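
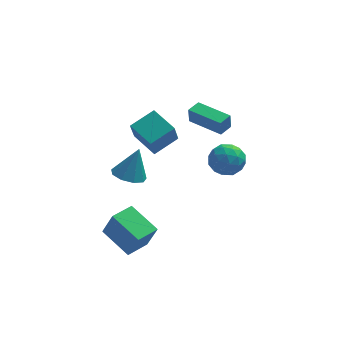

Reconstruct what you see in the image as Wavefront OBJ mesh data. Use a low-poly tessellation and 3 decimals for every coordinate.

v -3.947 -2.178 -3.675
v -3.425 -2.552 -2.144
v -3.007 -1.185 -3.753
v -2.484 -1.559 -2.222
v -2.676 -3.441 -4.418
v -2.153 -3.815 -2.887
v -1.735 -2.448 -4.496
v -1.213 -2.822 -2.965
v -1.331 0.024 0.492
v -1.525 -0.618 1.8
v -2.333 1.231 0.936
v -2.527 0.589 2.244
v -0.133 0.811 1.056
v -0.327 0.169 2.364
v -1.135 2.018 1.5
v -1.329 1.376 2.808
v -2.645 0.981 -1.938
v -1.743 1.01 -2.234
v -2.095 1.399 -0.222
v -2.014 1.598 -2.29
v -2.581 1.897 -2.182
v -3.177 1.768 -1.959
v -3.525 1.27 -1.727
v -3.461 0.638 -1.593
v -3.015 0.166 -1.621
v -2.396 0.075 -1.797
v -1.894 0.409 -2.039
v 1.798 3.893 -2.278
v 2.661 4.504 -2.456
v 2.299 2.816 -3.544
v 3.162 3.427 -3.722
v 3.085 2.86 -2.816
v 2.776 3.525 -2.033
v 2.184 3.795 -3.967
v 1.875 4.46 -3.184
v 2.9 4.444 -3.5
v 3.457 3.865 -2.789
v 1.503 3.455 -3.211
v 2.06 2.876 -2.5
v 2.186 4.292 -2.256
v 2.774 3.028 -3.744
v 2.729 2.694 -3.211
v 3.236 3.053 -3.316
v 2.253 3.717 -2.007
v 2.76 4.076 -2.112
v 3.009 3.11 -2.323
v 2.2 3.244 -3.888
v 2.707 3.603 -3.993
v 1.724 4.267 -2.684
v 2.231 4.626 -2.789
v 1.951 4.21 -3.677
v 2.834 4.616 -2.974
v 3.128 3.984 -3.718
v 2.553 4.2 -3.862
v 2.372 4.591 -3.402
v 3.161 4.276 -2.556
v 3.455 3.644 -3.3
v 3.409 3.31 -2.767
v 3.228 3.701 -2.307
v 3.301 4.241 -3.17
v 1.505 3.676 -2.7
v 1.799 3.044 -3.444
v 1.732 3.619 -3.693
v 1.551 4.01 -3.233
v 1.832 3.336 -2.282
v 2.126 2.704 -3.026
v 2.588 2.729 -2.598
v 2.407 3.12 -2.138
v 1.659 3.079 -2.83
v 2.059 1.846 0.514
v 2.01 1.748 1.458
v 0.477 3.149 0.567
v 0.428 3.051 1.511
v 2.592 2.489 0.609
v 2.543 2.391 1.553
v 1.01 3.792 0.662
v 0.961 3.694 1.606
f 2 4 1
f 5 2 1
f 1 4 3
f 3 5 1
f 2 8 4
f 6 2 5
f 6 8 2
f 4 8 3
f 7 5 3
f 3 8 7
f 7 6 5
f 8 6 7
f 10 12 9
f 13 10 9
f 9 12 11
f 11 13 9
f 10 16 12
f 14 10 13
f 14 16 10
f 12 16 11
f 15 13 11
f 11 16 15
f 15 14 13
f 16 14 15
f 18 17 20
f 18 20 19
f 20 17 21
f 20 21 19
f 21 17 22
f 21 22 19
f 22 17 23
f 22 23 19
f 23 17 24
f 23 24 19
f 24 17 25
f 24 25 19
f 25 17 26
f 25 26 19
f 26 17 27
f 26 27 19
f 27 17 18
f 27 18 19
f 28 65 44
f 65 39 68
f 44 68 33
f 65 68 44
f 28 44 40
f 44 33 45
f 40 45 29
f 44 45 40
f 28 40 49
f 40 29 50
f 49 50 35
f 40 50 49
f 28 49 61
f 49 35 64
f 61 64 38
f 49 64 61
f 28 61 65
f 61 38 69
f 65 69 39
f 61 69 65
f 29 45 56
f 45 33 59
f 56 59 37
f 45 59 56
f 33 68 46
f 68 39 67
f 46 67 32
f 68 67 46
f 39 69 66
f 69 38 62
f 66 62 30
f 69 62 66
f 38 64 63
f 64 35 51
f 63 51 34
f 64 51 63
f 35 50 55
f 50 29 52
f 55 52 36
f 50 52 55
f 31 57 43
f 57 37 58
f 43 58 32
f 57 58 43
f 31 43 41
f 43 32 42
f 41 42 30
f 43 42 41
f 31 41 48
f 41 30 47
f 48 47 34
f 41 47 48
f 31 48 53
f 48 34 54
f 53 54 36
f 48 54 53
f 31 53 57
f 53 36 60
f 57 60 37
f 53 60 57
f 32 58 46
f 58 37 59
f 46 59 33
f 58 59 46
f 30 42 66
f 42 32 67
f 66 67 39
f 42 67 66
f 34 47 63
f 47 30 62
f 63 62 38
f 47 62 63
f 36 54 55
f 54 34 51
f 55 51 35
f 54 51 55
f 37 60 56
f 60 36 52
f 56 52 29
f 60 52 56
f 71 73 70
f 74 71 70
f 70 73 72
f 72 74 70
f 71 77 73
f 75 71 74
f 75 77 71
f 73 77 72
f 76 74 72
f 72 77 76
f 76 75 74
f 77 75 76



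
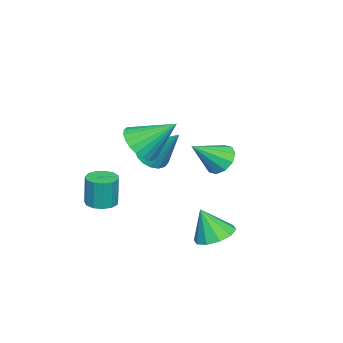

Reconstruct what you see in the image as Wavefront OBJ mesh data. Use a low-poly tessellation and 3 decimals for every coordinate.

v -1.512 -2.853 0.355
v -1.055 -3.433 0.734
v -1.128 -1.487 1.985
v -0.792 -3.238 0.509
v -0.695 -2.954 0.248
v -0.784 -2.647 0.012
v -1.04 -2.388 -0.145
v -1.404 -2.234 -0.188
v -1.793 -2.223 -0.106
v -2.117 -2.356 0.081
v -2.303 -2.602 0.331
v -2.307 -2.906 0.587
v -2.129 -3.198 0.79
v -1.809 -3.411 0.893
v -1.422 -3.495 0.873
v 1.01 1.111 1.991
v 1.351 0.743 1.368
v 1.99 0.229 3.049
v 1.612 1.151 1.466
v 1.643 1.544 1.765
v 1.432 1.771 2.15
v 1.06 1.746 2.475
v 0.668 1.478 2.615
v 0.407 1.07 2.517
v 0.376 0.677 2.218
v 0.587 0.45 1.833
v 0.959 0.475 1.508
v 2.996 -1.537 3.333
v 3.798 -1.84 3.827
v 2.764 -0.103 4.587
v 3.954 -1.594 3.574
v 3.964 -1.338 3.284
v 3.827 -1.114 3.002
v 3.563 -0.953 2.77
v 3.213 -0.882 2.623
v 2.83 -0.91 2.585
v 2.472 -1.034 2.66
v 2.193 -1.234 2.838
v 2.037 -1.481 3.091
v 2.027 -1.736 3.381
v 2.165 -1.961 3.663
v 2.428 -2.121 3.896
v 2.779 -2.193 4.042
v 3.162 -2.165 4.08
v 3.52 -2.041 4.005
v 3.497 -3.033 -0.01
v 4.098 -2.715 -0.023
v 4.105 -2.669 1.417
v 3.503 -2.987 1.43
v 3.831 -2.441 -0.03
v 3.837 -2.395 1.409
v 3.457 -2.354 -0.031
v 3.464 -2.309 1.408
v 3.097 -2.483 -0.025
v 3.103 -2.437 1.414
v 2.863 -2.787 -0.015
v 2.869 -2.741 1.425
v 2.83 -3.168 -0.002
v 2.837 -3.122 1.437
v 3.009 -3.507 0.008
v 3.016 -3.461 1.447
v 3.343 -3.695 0.012
v 3.35 -3.649 1.451
v 3.726 -3.673 0.01
v 3.732 -3.627 1.449
v 4.035 -3.448 0.001
v 4.042 -3.402 1.44
v 4.174 -3.091 -0.011
v 4.181 -3.045 1.428
v 1.911 1.224 -1.858
v 2.826 1.198 -1.957
v 2.049 0.636 -0.442
v 2.687 1.703 -1.735
v 2.252 2.024 -1.559
v 1.687 2.04 -1.498
v 1.208 1.744 -1.574
v 0.997 1.25 -1.759
v 1.136 0.745 -1.982
v 1.57 0.424 -2.158
v 2.136 0.408 -2.219
v 2.615 0.704 -2.142
f 2 1 4
f 2 4 3
f 4 1 5
f 4 5 3
f 5 1 6
f 5 6 3
f 6 1 7
f 6 7 3
f 7 1 8
f 7 8 3
f 8 1 9
f 8 9 3
f 9 1 10
f 9 10 3
f 10 1 11
f 10 11 3
f 11 1 12
f 11 12 3
f 12 1 13
f 12 13 3
f 13 1 14
f 13 14 3
f 14 1 15
f 14 15 3
f 15 1 2
f 15 2 3
f 17 16 19
f 17 19 18
f 19 16 20
f 19 20 18
f 20 16 21
f 20 21 18
f 21 16 22
f 21 22 18
f 22 16 23
f 22 23 18
f 23 16 24
f 23 24 18
f 24 16 25
f 24 25 18
f 25 16 26
f 25 26 18
f 26 16 27
f 26 27 18
f 27 16 17
f 27 17 18
f 29 28 31
f 29 31 30
f 31 28 32
f 31 32 30
f 32 28 33
f 32 33 30
f 33 28 34
f 33 34 30
f 34 28 35
f 34 35 30
f 35 28 36
f 35 36 30
f 36 28 37
f 36 37 30
f 37 28 38
f 37 38 30
f 38 28 39
f 38 39 30
f 39 28 40
f 39 40 30
f 40 28 41
f 40 41 30
f 41 28 42
f 41 42 30
f 42 28 43
f 42 43 30
f 43 28 44
f 43 44 30
f 44 28 45
f 44 45 30
f 45 28 29
f 45 29 30
f 47 46 50
f 47 50 48
f 48 50 51
f 48 51 49
f 50 46 52
f 50 52 51
f 51 52 53
f 51 53 49
f 52 46 54
f 52 54 53
f 53 54 55
f 53 55 49
f 54 46 56
f 54 56 55
f 55 56 57
f 55 57 49
f 56 46 58
f 56 58 57
f 57 58 59
f 57 59 49
f 58 46 60
f 58 60 59
f 59 60 61
f 59 61 49
f 60 46 62
f 60 62 61
f 61 62 63
f 61 63 49
f 62 46 64
f 62 64 63
f 63 64 65
f 63 65 49
f 64 46 66
f 64 66 65
f 65 66 67
f 65 67 49
f 66 46 68
f 66 68 67
f 67 68 69
f 67 69 49
f 68 46 47
f 68 47 69
f 69 47 48
f 69 48 49
f 71 70 73
f 71 73 72
f 73 70 74
f 73 74 72
f 74 70 75
f 74 75 72
f 75 70 76
f 75 76 72
f 76 70 77
f 76 77 72
f 77 70 78
f 77 78 72
f 78 70 79
f 78 79 72
f 79 70 80
f 79 80 72
f 80 70 81
f 80 81 72
f 81 70 71
f 81 71 72



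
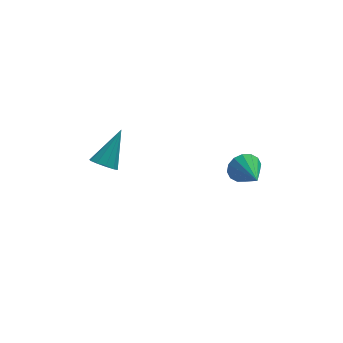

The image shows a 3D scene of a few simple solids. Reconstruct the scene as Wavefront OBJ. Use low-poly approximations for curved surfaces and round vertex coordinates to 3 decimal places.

v 2.931 1.654 -2.689
v 3.234 1.906 -2.098
v 3.209 0.346 -2.271
v 2.88 1.859 -2.011
v 2.54 1.757 -2.105
v 2.305 1.627 -2.356
v 2.237 1.504 -2.696
v 2.356 1.421 -3.034
v 2.629 1.401 -3.279
v 2.983 1.448 -3.366
v 3.323 1.55 -3.272
v 3.558 1.68 -3.021
v 3.625 1.803 -2.682
v 3.507 1.886 -2.344
v -2.365 3.301 -3.355
v -2.077 3.619 -3.789
v -1.535 4.259 -2.105
v -2.401 3.796 -3.71
v -2.711 3.784 -3.495
v -2.888 3.587 -3.227
v -2.866 3.281 -3.008
v -2.652 2.983 -2.921
v -2.329 2.806 -3
v -2.019 2.819 -3.215
v -1.841 3.015 -3.483
v -1.864 3.321 -3.703
f 2 1 4
f 2 4 3
f 4 1 5
f 4 5 3
f 5 1 6
f 5 6 3
f 6 1 7
f 6 7 3
f 7 1 8
f 7 8 3
f 8 1 9
f 8 9 3
f 9 1 10
f 9 10 3
f 10 1 11
f 10 11 3
f 11 1 12
f 11 12 3
f 12 1 13
f 12 13 3
f 13 1 14
f 13 14 3
f 14 1 2
f 14 2 3
f 16 15 18
f 16 18 17
f 18 15 19
f 18 19 17
f 19 15 20
f 19 20 17
f 20 15 21
f 20 21 17
f 21 15 22
f 21 22 17
f 22 15 23
f 22 23 17
f 23 15 24
f 23 24 17
f 24 15 25
f 24 25 17
f 25 15 26
f 25 26 17
f 26 15 16
f 26 16 17



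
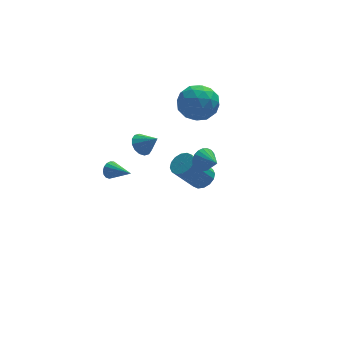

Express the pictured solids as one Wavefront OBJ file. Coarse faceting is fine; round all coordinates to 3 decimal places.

v 0.514 -3.063 3.474
v 0.785 -2.708 4.013
v 0.946 -3.957 3.846
v 0.526 -2.789 4.118
v 0.265 -2.918 4.112
v 0.047 -3.072 3.996
v -0.09 -3.224 3.789
v -0.123 -3.349 3.528
v -0.045 -3.424 3.257
v 0.129 -3.436 3.024
v 0.369 -3.384 2.869
v 0.635 -3.277 2.819
v 0.88 -3.133 2.882
v 1.062 -2.976 3.047
v 1.148 -2.835 3.286
v 1.126 -2.733 3.558
v 0.997 -2.688 3.815
v -1.107 3.438 -0.341
v -0.526 3.684 -0.688
v -0.393 2.882 0.461
v -0.606 3.946 -0.436
v -0.82 4.072 -0.158
v -1.111 4.028 0.071
v -1.401 3.827 0.189
v -1.612 3.521 0.165
v -1.688 3.192 0.006
v -1.609 2.93 -0.247
v -1.395 2.804 -0.525
v -1.104 2.848 -0.753
v -0.814 3.05 -0.872
v -0.602 3.356 -0.848
v 2.076 2.833 -3.284
v 2.52 2.283 -3.006
v 1.309 2.116 -1.398
v 0.864 2.667 -1.676
v 2.668 2.616 -2.86
v 1.457 2.45 -1.252
v 2.658 3.008 -2.828
v 1.446 2.842 -1.22
v 2.491 3.353 -2.917
v 1.28 3.187 -1.309
v 2.213 3.559 -3.105
v 1.002 3.393 -1.497
v 1.899 3.57 -3.341
v 0.687 3.404 -1.733
v 1.631 3.384 -3.562
v 0.42 3.217 -1.954
v 1.483 3.05 -3.708
v 0.272 2.884 -2.1
v 1.494 2.658 -3.74
v 0.282 2.492 -2.132
v 1.66 2.313 -3.651
v 0.449 2.147 -2.043
v 1.938 2.107 -3.463
v 0.727 1.941 -1.855
v 2.253 2.096 -3.227
v 1.041 1.93 -1.619
v 1.405 4.495 2.242
v 2.243 4.383 3.106
v 1.657 2.617 1.754
v 2.495 2.505 2.618
v 1.334 2.66 2.918
v 1.179 3.821 3.22
v 2.721 3.179 1.64
v 2.566 4.34 1.942
v 3.057 3.57 2.734
v 2.2 3.249 3.524
v 1.7 3.751 1.336
v 0.843 3.43 2.126
v 1.802 4.604 2.717
v 2.098 2.396 2.143
v 1.416 2.488 2.319
v 1.909 2.422 2.827
v 1.176 4.273 2.784
v 1.669 4.207 3.292
v 1.135 3.195 3.182
v 2.231 2.793 1.568
v 2.724 2.727 2.076
v 1.991 4.578 2.033
v 2.484 4.512 2.541
v 2.765 3.805 1.678
v 2.773 4.06 3.006
v 2.921 2.956 2.719
v 3.054 3.352 2.144
v 2.962 4.035 2.322
v 2.269 3.871 3.471
v 2.417 2.768 3.183
v 1.735 2.859 3.36
v 1.643 3.541 3.538
v 2.747 3.393 3.252
v 1.483 4.232 1.677
v 1.631 3.129 1.389
v 2.257 3.459 1.322
v 2.165 4.141 1.5
v 0.979 4.044 2.141
v 1.127 2.94 1.854
v 0.938 2.965 2.538
v 0.846 3.648 2.716
v 1.153 3.607 1.608
v -2.654 4.162 -2.742
v -2.37 4.14 -3.224
v -1.826 2.958 -2.198
v -2.226 4.308 -3.072
v -2.18 4.442 -2.845
v -2.243 4.512 -2.594
v -2.4 4.502 -2.377
v -2.615 4.414 -2.244
v -2.84 4.269 -2.225
v -3.021 4.099 -2.324
v -3.119 3.943 -2.52
v -3.11 3.838 -2.766
v -2.997 3.807 -3.007
v -2.805 3.857 -3.187
v -2.579 3.978 -3.266
f 2 1 4
f 2 4 3
f 4 1 5
f 4 5 3
f 5 1 6
f 5 6 3
f 6 1 7
f 6 7 3
f 7 1 8
f 7 8 3
f 8 1 9
f 8 9 3
f 9 1 10
f 9 10 3
f 10 1 11
f 10 11 3
f 11 1 12
f 11 12 3
f 12 1 13
f 12 13 3
f 13 1 14
f 13 14 3
f 14 1 15
f 14 15 3
f 15 1 16
f 15 16 3
f 16 1 17
f 16 17 3
f 17 1 2
f 17 2 3
f 19 18 21
f 19 21 20
f 21 18 22
f 21 22 20
f 22 18 23
f 22 23 20
f 23 18 24
f 23 24 20
f 24 18 25
f 24 25 20
f 25 18 26
f 25 26 20
f 26 18 27
f 26 27 20
f 27 18 28
f 27 28 20
f 28 18 29
f 28 29 20
f 29 18 30
f 29 30 20
f 30 18 31
f 30 31 20
f 31 18 19
f 31 19 20
f 33 32 36
f 33 36 34
f 34 36 37
f 34 37 35
f 36 32 38
f 36 38 37
f 37 38 39
f 37 39 35
f 38 32 40
f 38 40 39
f 39 40 41
f 39 41 35
f 40 32 42
f 40 42 41
f 41 42 43
f 41 43 35
f 42 32 44
f 42 44 43
f 43 44 45
f 43 45 35
f 44 32 46
f 44 46 45
f 45 46 47
f 45 47 35
f 46 32 48
f 46 48 47
f 47 48 49
f 47 49 35
f 48 32 50
f 48 50 49
f 49 50 51
f 49 51 35
f 50 32 52
f 50 52 51
f 51 52 53
f 51 53 35
f 52 32 54
f 52 54 53
f 53 54 55
f 53 55 35
f 54 32 56
f 54 56 55
f 55 56 57
f 55 57 35
f 56 32 33
f 56 33 57
f 57 33 34
f 57 34 35
f 58 95 74
f 95 69 98
f 74 98 63
f 95 98 74
f 58 74 70
f 74 63 75
f 70 75 59
f 74 75 70
f 58 70 79
f 70 59 80
f 79 80 65
f 70 80 79
f 58 79 91
f 79 65 94
f 91 94 68
f 79 94 91
f 58 91 95
f 91 68 99
f 95 99 69
f 91 99 95
f 59 75 86
f 75 63 89
f 86 89 67
f 75 89 86
f 63 98 76
f 98 69 97
f 76 97 62
f 98 97 76
f 69 99 96
f 99 68 92
f 96 92 60
f 99 92 96
f 68 94 93
f 94 65 81
f 93 81 64
f 94 81 93
f 65 80 85
f 80 59 82
f 85 82 66
f 80 82 85
f 61 87 73
f 87 67 88
f 73 88 62
f 87 88 73
f 61 73 71
f 73 62 72
f 71 72 60
f 73 72 71
f 61 71 78
f 71 60 77
f 78 77 64
f 71 77 78
f 61 78 83
f 78 64 84
f 83 84 66
f 78 84 83
f 61 83 87
f 83 66 90
f 87 90 67
f 83 90 87
f 62 88 76
f 88 67 89
f 76 89 63
f 88 89 76
f 60 72 96
f 72 62 97
f 96 97 69
f 72 97 96
f 64 77 93
f 77 60 92
f 93 92 68
f 77 92 93
f 66 84 85
f 84 64 81
f 85 81 65
f 84 81 85
f 67 90 86
f 90 66 82
f 86 82 59
f 90 82 86
f 101 100 103
f 101 103 102
f 103 100 104
f 103 104 102
f 104 100 105
f 104 105 102
f 105 100 106
f 105 106 102
f 106 100 107
f 106 107 102
f 107 100 108
f 107 108 102
f 108 100 109
f 108 109 102
f 109 100 110
f 109 110 102
f 110 100 111
f 110 111 102
f 111 100 112
f 111 112 102
f 112 100 113
f 112 113 102
f 113 100 114
f 113 114 102
f 114 100 101
f 114 101 102



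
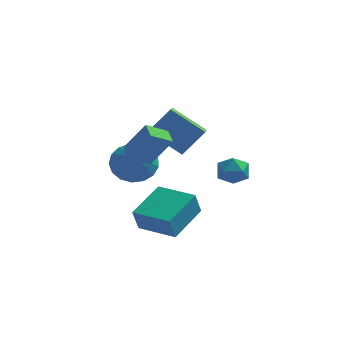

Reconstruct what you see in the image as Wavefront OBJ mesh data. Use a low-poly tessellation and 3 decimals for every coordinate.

v -3.571 0.191 -2.124
v -2.882 0.866 -1.616
v -3.329 -0.831 -1.096
v -3.344 0.974 -1.4
v -3.859 0.902 -1.35
v -4.307 0.668 -1.478
v -4.587 0.324 -1.753
v -4.634 -0.05 -2.114
v -4.437 -0.369 -2.477
v -4.042 -0.56 -2.759
v -3.539 -0.579 -2.896
v -3.043 -0.421 -2.856
v -2.668 -0.124 -2.649
v -2.5 0.246 -2.321
v -2.577 0.603 -1.949
v 0.977 -2.052 -0.145
v 1.379 -2.078 -0.823
v 0.741 -3.302 -0.237
v 1.143 -3.328 -0.915
v 1.523 -3.201 -0.236
v 1.669 -2.428 -0.179
v 0.451 -2.952 -0.881
v 0.597 -2.179 -0.824
v 1.054 -2.634 -1.278
v 1.716 -2.788 -0.879
v 0.404 -2.592 -0.181
v 1.066 -2.746 0.218
v -2.209 -3.851 0.282
v -3.052 -4.366 0.852
v -2.517 -3.128 0.481
v -3.36 -3.644 1.05
v -1.28 -3.836 1.67
v -2.123 -4.352 2.239
v -1.588 -3.114 1.868
v -2.431 -3.629 2.438
v -1.06 -2.722 0.287
v -2.564 -2.368 1.321
v -1.233 -0.957 -0.57
v -2.738 -0.603 0.464
v -0.182 -2.117 1.356
v -1.687 -1.763 2.39
v -0.356 -0.352 0.499
v -1.86 0.002 1.533
v -2.978 -2.328 -4.629
v -3.196 -2.596 -3.511
v -2.127 -0.548 -4.037
v -2.345 -0.815 -2.919
v -1.275 -3.185 -4.501
v -1.493 -3.452 -3.383
v -0.424 -1.404 -3.909
v -0.642 -1.672 -2.791
f 2 1 4
f 2 4 3
f 4 1 5
f 4 5 3
f 5 1 6
f 5 6 3
f 6 1 7
f 6 7 3
f 7 1 8
f 7 8 3
f 8 1 9
f 8 9 3
f 9 1 10
f 9 10 3
f 10 1 11
f 10 11 3
f 11 1 12
f 11 12 3
f 12 1 13
f 12 13 3
f 13 1 14
f 13 14 3
f 14 1 15
f 14 15 3
f 15 1 2
f 15 2 3
f 16 27 21
f 16 21 17
f 16 17 23
f 16 23 26
f 16 26 27
f 17 21 25
f 21 27 20
f 27 26 18
f 26 23 22
f 23 17 24
f 19 25 20
f 19 20 18
f 19 18 22
f 19 22 24
f 19 24 25
f 20 25 21
f 18 20 27
f 22 18 26
f 24 22 23
f 25 24 17
f 29 31 28
f 32 29 28
f 28 31 30
f 30 32 28
f 29 35 31
f 33 29 32
f 33 35 29
f 31 35 30
f 34 32 30
f 30 35 34
f 34 33 32
f 35 33 34
f 37 39 36
f 40 37 36
f 36 39 38
f 38 40 36
f 37 43 39
f 41 37 40
f 41 43 37
f 39 43 38
f 42 40 38
f 38 43 42
f 42 41 40
f 43 41 42
f 45 47 44
f 48 45 44
f 44 47 46
f 46 48 44
f 45 51 47
f 49 45 48
f 49 51 45
f 47 51 46
f 50 48 46
f 46 51 50
f 50 49 48
f 51 49 50



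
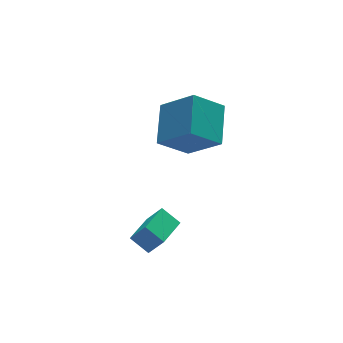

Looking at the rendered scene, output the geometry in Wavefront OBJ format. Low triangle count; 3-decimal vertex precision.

v -3.329 -2.742 -2.897
v -2.915 -3.171 -1.984
v -3.752 -2.094 -2.4
v -3.338 -2.523 -1.488
v -2.262 -1.957 -3.012
v -1.848 -2.386 -2.1
v -2.685 -1.309 -2.516
v -2.271 -1.738 -1.603
v -1.104 -1.725 2.413
v -0.259 -0.336 3.113
v -1.91 -0.627 1.206
v -1.065 0.762 1.906
v 0.065 -1.942 1.434
v 0.91 -0.553 2.134
v -0.741 -0.844 0.227
v 0.104 0.545 0.927
f 2 4 1
f 5 2 1
f 1 4 3
f 3 5 1
f 2 8 4
f 6 2 5
f 6 8 2
f 4 8 3
f 7 5 3
f 3 8 7
f 7 6 5
f 8 6 7
f 10 12 9
f 13 10 9
f 9 12 11
f 11 13 9
f 10 16 12
f 14 10 13
f 14 16 10
f 12 16 11
f 15 13 11
f 11 16 15
f 15 14 13
f 16 14 15



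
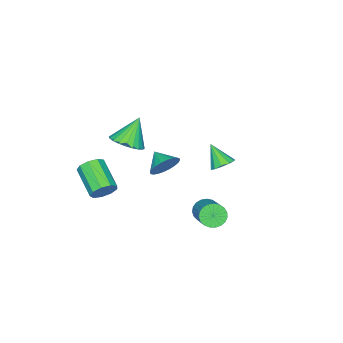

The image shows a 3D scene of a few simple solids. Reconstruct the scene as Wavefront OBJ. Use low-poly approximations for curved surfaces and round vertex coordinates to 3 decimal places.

v 4.163 -2.975 0.888
v 4.482 -3.462 0.324
v 3.615 -5.031 1.188
v 3.297 -4.545 1.752
v 4.829 -3.417 0.753
v 3.963 -4.986 1.618
v 4.864 -3.165 1.246
v 3.998 -4.735 2.11
v 4.572 -2.825 1.571
v 3.706 -4.394 2.435
v 4.088 -2.555 1.576
v 3.222 -4.124 2.44
v 3.639 -2.482 1.259
v 2.773 -4.051 2.124
v 3.436 -2.639 0.769
v 2.569 -4.209 1.633
v 3.573 -2.954 0.334
v 2.706 -4.524 1.198
v 3.986 -3.279 0.158
v 3.119 -4.848 1.023
v 1.507 -3.437 3.029
v 2.181 -4.076 3.519
v 0.513 -3.303 4.571
v 2.349 -3.709 3.595
v 2.388 -3.302 3.585
v 2.293 -2.915 3.49
v 2.078 -2.607 3.324
v 1.777 -2.426 3.114
v 1.434 -2.399 2.891
v 1.103 -2.53 2.689
v 0.833 -2.799 2.538
v 0.666 -3.165 2.463
v 0.627 -3.573 2.473
v 0.722 -3.96 2.568
v 0.936 -4.268 2.733
v 1.238 -4.449 2.943
v 1.58 -4.476 3.167
v 1.912 -4.345 3.369
v 0.442 1.139 -1.263
v 0.684 1.47 -1.927
v 1.86 2.751 -0.861
v 1.618 2.421 -0.197
v 0.423 1.648 -1.854
v 1.599 2.93 -0.788
v 0.166 1.738 -1.679
v 1.341 3.02 -0.612
v -0.044 1.725 -1.432
v 1.131 3.007 -0.365
v -0.17 1.611 -1.156
v 1.006 2.892 -0.089
v -0.189 1.415 -0.898
v 0.986 2.696 0.168
v -0.1 1.171 -0.704
v 1.075 2.453 0.363
v 0.083 0.922 -0.606
v 1.258 2.203 0.461
v 0.328 0.71 -0.622
v 1.504 1.992 0.445
v 0.593 0.573 -0.749
v 1.769 1.854 0.318
v 0.832 0.533 -0.965
v 2.008 1.815 0.102
v 1.004 0.598 -1.232
v 2.179 1.88 -0.166
v 1.078 0.757 -1.505
v 2.253 2.039 -0.438
v 1.043 0.982 -1.736
v 2.218 2.264 -0.67
v 0.903 1.234 -1.885
v 2.079 2.516 -0.819
v -3.533 -0.517 -0.819
v -2.773 -0.536 -0.701
v -3.747 -1.523 0.379
v -2.954 -0.184 -0.437
v -3.356 0.041 -0.319
v -3.826 0.054 -0.393
v -4.184 -0.152 -0.629
v -4.294 -0.497 -0.938
v -4.113 -0.849 -1.202
v -3.71 -1.075 -1.32
v -3.24 -1.087 -1.246
v -2.882 -0.881 -1.01
v -0.478 -2.318 0.232
v 0.34 -2.372 0.732
v -0.862 -3.342 0.748
v 0.124 -2.173 0.965
v -0.183 -1.997 1.087
v -0.535 -1.869 1.079
v -0.879 -1.81 0.941
v -1.161 -1.828 0.696
v -1.339 -1.92 0.38
v -1.387 -2.073 0.041
v -1.296 -2.264 -0.268
v -1.08 -2.462 -0.502
v -0.773 -2.638 -0.624
v -0.421 -2.766 -0.615
v -0.078 -2.825 -0.478
v 0.205 -2.807 -0.232
v 0.383 -2.715 0.084
v 0.431 -2.562 0.422
f 2 1 5
f 2 5 3
f 3 5 6
f 3 6 4
f 5 1 7
f 5 7 6
f 6 7 8
f 6 8 4
f 7 1 9
f 7 9 8
f 8 9 10
f 8 10 4
f 9 1 11
f 9 11 10
f 10 11 12
f 10 12 4
f 11 1 13
f 11 13 12
f 12 13 14
f 12 14 4
f 13 1 15
f 13 15 14
f 14 15 16
f 14 16 4
f 15 1 17
f 15 17 16
f 16 17 18
f 16 18 4
f 17 1 19
f 17 19 18
f 18 19 20
f 18 20 4
f 19 1 2
f 19 2 20
f 20 2 3
f 20 3 4
f 22 21 24
f 22 24 23
f 24 21 25
f 24 25 23
f 25 21 26
f 25 26 23
f 26 21 27
f 26 27 23
f 27 21 28
f 27 28 23
f 28 21 29
f 28 29 23
f 29 21 30
f 29 30 23
f 30 21 31
f 30 31 23
f 31 21 32
f 31 32 23
f 32 21 33
f 32 33 23
f 33 21 34
f 33 34 23
f 34 21 35
f 34 35 23
f 35 21 36
f 35 36 23
f 36 21 37
f 36 37 23
f 37 21 38
f 37 38 23
f 38 21 22
f 38 22 23
f 40 39 43
f 40 43 41
f 41 43 44
f 41 44 42
f 43 39 45
f 43 45 44
f 44 45 46
f 44 46 42
f 45 39 47
f 45 47 46
f 46 47 48
f 46 48 42
f 47 39 49
f 47 49 48
f 48 49 50
f 48 50 42
f 49 39 51
f 49 51 50
f 50 51 52
f 50 52 42
f 51 39 53
f 51 53 52
f 52 53 54
f 52 54 42
f 53 39 55
f 53 55 54
f 54 55 56
f 54 56 42
f 55 39 57
f 55 57 56
f 56 57 58
f 56 58 42
f 57 39 59
f 57 59 58
f 58 59 60
f 58 60 42
f 59 39 61
f 59 61 60
f 60 61 62
f 60 62 42
f 61 39 63
f 61 63 62
f 62 63 64
f 62 64 42
f 63 39 65
f 63 65 64
f 64 65 66
f 64 66 42
f 65 39 67
f 65 67 66
f 66 67 68
f 66 68 42
f 67 39 69
f 67 69 68
f 68 69 70
f 68 70 42
f 69 39 40
f 69 40 70
f 70 40 41
f 70 41 42
f 72 71 74
f 72 74 73
f 74 71 75
f 74 75 73
f 75 71 76
f 75 76 73
f 76 71 77
f 76 77 73
f 77 71 78
f 77 78 73
f 78 71 79
f 78 79 73
f 79 71 80
f 79 80 73
f 80 71 81
f 80 81 73
f 81 71 82
f 81 82 73
f 82 71 72
f 82 72 73
f 84 83 86
f 84 86 85
f 86 83 87
f 86 87 85
f 87 83 88
f 87 88 85
f 88 83 89
f 88 89 85
f 89 83 90
f 89 90 85
f 90 83 91
f 90 91 85
f 91 83 92
f 91 92 85
f 92 83 93
f 92 93 85
f 93 83 94
f 93 94 85
f 94 83 95
f 94 95 85
f 95 83 96
f 95 96 85
f 96 83 97
f 96 97 85
f 97 83 98
f 97 98 85
f 98 83 99
f 98 99 85
f 99 83 100
f 99 100 85
f 100 83 84
f 100 84 85



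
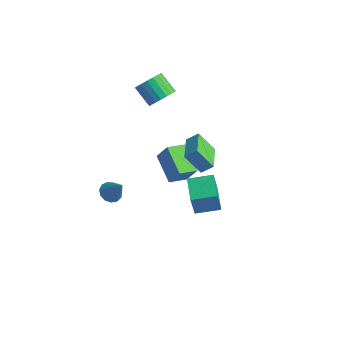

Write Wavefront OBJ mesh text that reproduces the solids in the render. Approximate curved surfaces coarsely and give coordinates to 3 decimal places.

v -3.094 2.001 3.421
v -2.559 2.548 4.049
v -3.831 2.647 5.047
v -4.366 2.099 4.419
v -2.727 2.835 3.807
v -3.999 2.934 4.804
v -2.958 2.978 3.497
v -4.23 3.077 4.495
v -3.213 2.952 3.175
v -4.485 3.051 4.173
v -3.447 2.762 2.895
v -4.719 2.86 3.893
v -3.62 2.439 2.706
v -4.893 2.538 3.704
v -3.702 2.041 2.641
v -4.975 2.14 3.639
v -3.679 1.636 2.711
v -4.952 1.735 3.709
v -3.555 1.294 2.903
v -4.827 1.393 3.901
v -3.351 1.074 3.185
v -4.623 1.173 4.183
v -3.102 1.014 3.508
v -4.375 1.113 4.506
v -2.852 1.125 3.816
v -4.125 1.224 4.813
v -2.644 1.387 4.055
v -3.917 1.486 5.053
v -2.514 1.756 4.185
v -3.786 1.854 5.183
v -2.484 2.166 4.183
v -3.756 2.265 5.181
v -2.37 0.624 -0.995
v -1.635 0.781 0.269
v -1.976 1.847 -1.375
v -1.241 2.004 -0.112
v -0.619 -0.224 -1.908
v 0.116 -0.067 -0.645
v -0.225 0.999 -2.289
v 0.51 1.156 -1.025
v -4.479 -1.421 -4.638
v -3.831 -1.525 -5.096
v -3.461 -1.419 -3.202
v -3.888 -1.08 -5.057
v -4.133 -0.743 -4.884
v -4.487 -0.621 -4.633
v -4.839 -0.754 -4.384
v -5.076 -1.098 -4.216
v -5.123 -1.545 -4.181
v -4.966 -1.953 -4.292
v -4.654 -2.192 -4.513
v -4.286 -2.186 -4.773
v -3.979 -1.937 -4.991
v 3.839 -2.998 0.117
v 3.941 -3.511 1.944
v 2.6 -1.87 0.503
v 2.701 -2.382 2.329
v 4.939 -1.878 0.371
v 5.04 -2.39 2.197
v 3.699 -0.749 0.756
v 3.801 -1.262 2.583
v 0.184 0.454 2.454
v 0.725 0.981 3.014
v 1.099 0.918 1.136
v 1.639 1.444 1.696
v 1.461 -1.184 2.764
v 2.001 -0.658 3.324
v 2.375 -0.721 1.446
v 2.916 -0.194 2.006
f 2 1 5
f 2 5 3
f 3 5 6
f 3 6 4
f 5 1 7
f 5 7 6
f 6 7 8
f 6 8 4
f 7 1 9
f 7 9 8
f 8 9 10
f 8 10 4
f 9 1 11
f 9 11 10
f 10 11 12
f 10 12 4
f 11 1 13
f 11 13 12
f 12 13 14
f 12 14 4
f 13 1 15
f 13 15 14
f 14 15 16
f 14 16 4
f 15 1 17
f 15 17 16
f 16 17 18
f 16 18 4
f 17 1 19
f 17 19 18
f 18 19 20
f 18 20 4
f 19 1 21
f 19 21 20
f 20 21 22
f 20 22 4
f 21 1 23
f 21 23 22
f 22 23 24
f 22 24 4
f 23 1 25
f 23 25 24
f 24 25 26
f 24 26 4
f 25 1 27
f 25 27 26
f 26 27 28
f 26 28 4
f 27 1 29
f 27 29 28
f 28 29 30
f 28 30 4
f 29 1 31
f 29 31 30
f 30 31 32
f 30 32 4
f 31 1 2
f 31 2 32
f 32 2 3
f 32 3 4
f 34 36 33
f 37 34 33
f 33 36 35
f 35 37 33
f 34 40 36
f 38 34 37
f 38 40 34
f 36 40 35
f 39 37 35
f 35 40 39
f 39 38 37
f 40 38 39
f 42 41 44
f 42 44 43
f 44 41 45
f 44 45 43
f 45 41 46
f 45 46 43
f 46 41 47
f 46 47 43
f 47 41 48
f 47 48 43
f 48 41 49
f 48 49 43
f 49 41 50
f 49 50 43
f 50 41 51
f 50 51 43
f 51 41 52
f 51 52 43
f 52 41 53
f 52 53 43
f 53 41 42
f 53 42 43
f 55 57 54
f 58 55 54
f 54 57 56
f 56 58 54
f 55 61 57
f 59 55 58
f 59 61 55
f 57 61 56
f 60 58 56
f 56 61 60
f 60 59 58
f 61 59 60
f 63 65 62
f 66 63 62
f 62 65 64
f 64 66 62
f 63 69 65
f 67 63 66
f 67 69 63
f 65 69 64
f 68 66 64
f 64 69 68
f 68 67 66
f 69 67 68



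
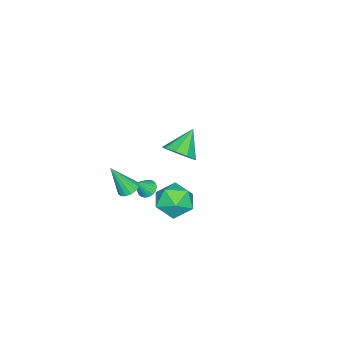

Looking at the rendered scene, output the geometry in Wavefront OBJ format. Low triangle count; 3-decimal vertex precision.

v 0.96 0.874 -0.431
v 1.357 0.815 -0.746
v 1.54 0.606 0.351
v 1.375 1.019 -0.689
v 1.322 1.197 -0.589
v 1.206 1.32 -0.46
v 1.047 1.366 -0.327
v 0.874 1.326 -0.212
v 0.715 1.209 -0.134
v 0.599 1.034 -0.108
v 0.545 0.831 -0.138
v 0.563 0.635 -0.218
v 0.649 0.481 -0.336
v 0.79 0.395 -0.469
v 0.96 0.392 -0.596
v 1.129 0.472 -0.695
v 1.27 0.622 -0.748
v 3.788 1.477 2.054
v 4.277 1.367 1.881
v 4.132 0.783 3.466
v 4.297 1.615 1.998
v 4.18 1.825 2.13
v 3.959 1.942 2.242
v 3.691 1.935 2.303
v 3.45 1.805 2.298
v 3.299 1.587 2.228
v 3.279 1.339 2.111
v 3.395 1.129 1.979
v 3.617 1.012 1.867
v 3.884 1.019 1.806
v 4.126 1.149 1.811
v -2.113 0.956 -0.216
v -1.648 0.469 0.366
v -3.247 1.104 0.816
v -1.511 1.058 0.431
v -1.656 1.6 0.194
v -2.015 1.84 -0.235
v -2.42 1.666 -0.655
v -2.682 1.16 -0.87
v -2.677 0.558 -0.778
v -2.409 0.142 -0.424
v -2.003 0.107 0.028
v 2.112 2.906 1.737
v 2.615 3.767 1.9
v 2.985 2.653 0.38
v 3.488 3.514 0.543
v 3.628 2.724 1.155
v 3.088 2.88 1.994
v 2.512 3.54 0.286
v 1.972 3.696 1.125
v 2.862 4.158 1.003
v 3.551 3.654 1.54
v 2.049 2.766 0.74
v 2.738 2.262 1.277
f 2 1 4
f 2 4 3
f 4 1 5
f 4 5 3
f 5 1 6
f 5 6 3
f 6 1 7
f 6 7 3
f 7 1 8
f 7 8 3
f 8 1 9
f 8 9 3
f 9 1 10
f 9 10 3
f 10 1 11
f 10 11 3
f 11 1 12
f 11 12 3
f 12 1 13
f 12 13 3
f 13 1 14
f 13 14 3
f 14 1 15
f 14 15 3
f 15 1 16
f 15 16 3
f 16 1 17
f 16 17 3
f 17 1 2
f 17 2 3
f 19 18 21
f 19 21 20
f 21 18 22
f 21 22 20
f 22 18 23
f 22 23 20
f 23 18 24
f 23 24 20
f 24 18 25
f 24 25 20
f 25 18 26
f 25 26 20
f 26 18 27
f 26 27 20
f 27 18 28
f 27 28 20
f 28 18 29
f 28 29 20
f 29 18 30
f 29 30 20
f 30 18 31
f 30 31 20
f 31 18 19
f 31 19 20
f 33 32 35
f 33 35 34
f 35 32 36
f 35 36 34
f 36 32 37
f 36 37 34
f 37 32 38
f 37 38 34
f 38 32 39
f 38 39 34
f 39 32 40
f 39 40 34
f 40 32 41
f 40 41 34
f 41 32 42
f 41 42 34
f 42 32 33
f 42 33 34
f 43 54 48
f 43 48 44
f 43 44 50
f 43 50 53
f 43 53 54
f 44 48 52
f 48 54 47
f 54 53 45
f 53 50 49
f 50 44 51
f 46 52 47
f 46 47 45
f 46 45 49
f 46 49 51
f 46 51 52
f 47 52 48
f 45 47 54
f 49 45 53
f 51 49 50
f 52 51 44



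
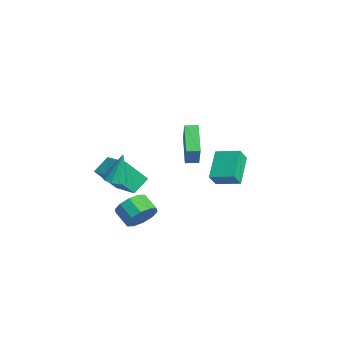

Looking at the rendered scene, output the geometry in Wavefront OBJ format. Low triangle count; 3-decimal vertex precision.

v -2.742 -3.668 -1.791
v -3.234 -2.691 -0.982
v -2.734 -2.326 -3.406
v -3.226 -1.35 -2.598
v -0.794 -3.09 -1.302
v -1.286 -2.114 -0.494
v -0.786 -1.749 -2.918
v -1.278 -0.772 -2.109
v 3.766 -2.584 -2.296
v 4.187 -2.217 -1.407
v 3.195 -2.609 -0.775
v 2.774 -2.976 -1.664
v 3.831 -1.742 -1.671
v 2.839 -2.135 -1.039
v 3.45 -1.59 -2.174
v 2.458 -1.983 -1.542
v 3.19 -1.816 -2.723
v 2.198 -2.209 -2.091
v 3.15 -2.336 -3.109
v 2.158 -2.729 -2.478
v 3.345 -2.951 -3.185
v 2.353 -3.343 -2.553
v 3.701 -3.425 -2.921
v 2.709 -3.818 -2.289
v 4.082 -3.577 -2.418
v 3.09 -3.97 -1.786
v 4.342 -3.351 -1.869
v 3.35 -3.744 -1.237
v 4.382 -2.831 -1.482
v 3.39 -3.224 -0.851
v 2.409 -3.772 0.252
v 3.039 -4.148 0.35
v 2.411 -3.268 2.188
v 3.147 -3.718 0.238
v 2.974 -3.308 0.131
v 2.585 -3.076 0.071
v 2.129 -3.109 0.08
v 1.78 -3.395 0.155
v 1.671 -3.825 0.267
v 1.845 -4.235 0.373
v 2.234 -4.467 0.433
v 2.69 -4.434 0.424
v -0.326 3.133 -2.687
v -1.898 4.034 -1.457
v 0.659 4.353 -2.322
v -0.913 5.254 -1.092
v 0.033 2.586 -1.828
v -1.539 3.487 -0.598
v 1.018 3.806 -1.463
v -0.554 4.707 -0.233
v 0.815 0.857 0.03
v -0.913 1.282 1.219
v 1.01 1.654 0.028
v -0.718 2.078 1.216
v 1.798 0.622 1.544
v 0.07 1.046 2.732
v 1.993 1.418 1.541
v 0.265 1.843 2.73
f 2 4 1
f 5 2 1
f 1 4 3
f 3 5 1
f 2 8 4
f 6 2 5
f 6 8 2
f 4 8 3
f 7 5 3
f 3 8 7
f 7 6 5
f 8 6 7
f 10 9 13
f 10 13 11
f 11 13 14
f 11 14 12
f 13 9 15
f 13 15 14
f 14 15 16
f 14 16 12
f 15 9 17
f 15 17 16
f 16 17 18
f 16 18 12
f 17 9 19
f 17 19 18
f 18 19 20
f 18 20 12
f 19 9 21
f 19 21 20
f 20 21 22
f 20 22 12
f 21 9 23
f 21 23 22
f 22 23 24
f 22 24 12
f 23 9 25
f 23 25 24
f 24 25 26
f 24 26 12
f 25 9 27
f 25 27 26
f 26 27 28
f 26 28 12
f 27 9 29
f 27 29 28
f 28 29 30
f 28 30 12
f 29 9 10
f 29 10 30
f 30 10 11
f 30 11 12
f 32 31 34
f 32 34 33
f 34 31 35
f 34 35 33
f 35 31 36
f 35 36 33
f 36 31 37
f 36 37 33
f 37 31 38
f 37 38 33
f 38 31 39
f 38 39 33
f 39 31 40
f 39 40 33
f 40 31 41
f 40 41 33
f 41 31 42
f 41 42 33
f 42 31 32
f 42 32 33
f 44 46 43
f 47 44 43
f 43 46 45
f 45 47 43
f 44 50 46
f 48 44 47
f 48 50 44
f 46 50 45
f 49 47 45
f 45 50 49
f 49 48 47
f 50 48 49
f 52 54 51
f 55 52 51
f 51 54 53
f 53 55 51
f 52 58 54
f 56 52 55
f 56 58 52
f 54 58 53
f 57 55 53
f 53 58 57
f 57 56 55
f 58 56 57



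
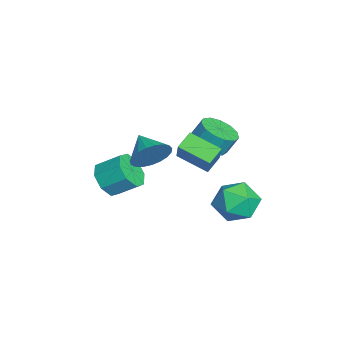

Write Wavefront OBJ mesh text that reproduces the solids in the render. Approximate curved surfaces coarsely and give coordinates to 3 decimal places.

v 1.938 -1.577 2.362
v 2.42 -1.779 3.179
v 0.802 -2.123 2.898
v 2.278 -1.409 3.255
v 2.078 -1.068 3.176
v 1.853 -0.815 2.956
v 1.643 -0.694 2.634
v 1.484 -0.726 2.264
v 1.403 -0.905 1.912
v 1.416 -1.2 1.637
v 1.518 -1.56 1.488
v 1.693 -1.924 1.49
v 1.911 -2.227 1.642
v 2.133 -2.418 1.919
v 2.322 -2.464 2.273
v 2.444 -2.356 2.642
v 2.479 -2.114 2.963
v 1.555 2.609 -1.614
v 2.601 2.64 -1.12
v 0.959 1.44 -0.28
v 2.005 1.471 0.214
v 1.329 2.409 0.233
v 1.697 3.132 -0.592
v 1.863 0.948 -0.808
v 2.231 1.671 -1.633
v 2.791 1.613 -0.622
v 2.461 2.516 0.021
v 1.099 1.564 -1.421
v 0.769 2.467 -0.778
v 0.735 0.838 0.473
v 0.088 -0.511 1.068
v 0.117 1.35 0.962
v -0.53 0.002 1.558
v 1.87 0.898 1.842
v 1.223 -0.45 2.438
v 1.252 1.411 2.332
v 0.605 0.062 2.927
v -2.297 -3.648 -2.207
v -1.765 -4.192 -1.557
v -1.572 -3.055 -0.763
v -2.103 -2.512 -1.413
v -1.33 -3.883 -2.106
v -1.137 -2.746 -1.312
v -1.461 -3.437 -2.713
v -1.268 -2.3 -1.92
v -2.081 -3.114 -3.024
v -1.888 -1.977 -2.23
v -2.828 -3.105 -2.857
v -2.635 -1.968 -2.063
v -3.263 -3.414 -2.308
v -3.07 -2.277 -1.514
v -3.132 -3.86 -1.7
v -2.939 -2.723 -0.907
v -2.512 -4.183 -1.39
v -2.319 -3.046 -0.596
v -1.781 0.9 0.573
v -1.117 1.516 0.256
v -1.154 2.037 1.191
v -1.819 1.42 1.507
v -1.597 1.726 0.12
v -1.634 2.246 1.055
v -2.135 1.674 0.128
v -2.172 2.194 1.062
v -2.561 1.375 0.277
v -2.598 1.896 1.211
v -2.739 0.926 0.52
v -2.777 1.446 1.454
v -2.614 0.469 0.779
v -2.651 0.989 1.714
v -2.224 0.148 0.974
v -2.261 0.668 1.908
v -1.693 0.066 1.041
v -1.731 0.586 1.975
v -1.191 0.249 0.959
v -1.228 0.769 1.893
v -0.876 0.638 0.755
v -0.913 1.159 1.689
v -0.848 1.111 0.493
v -0.886 1.631 1.427
f 2 1 4
f 2 4 3
f 4 1 5
f 4 5 3
f 5 1 6
f 5 6 3
f 6 1 7
f 6 7 3
f 7 1 8
f 7 8 3
f 8 1 9
f 8 9 3
f 9 1 10
f 9 10 3
f 10 1 11
f 10 11 3
f 11 1 12
f 11 12 3
f 12 1 13
f 12 13 3
f 13 1 14
f 13 14 3
f 14 1 15
f 14 15 3
f 15 1 16
f 15 16 3
f 16 1 17
f 16 17 3
f 17 1 2
f 17 2 3
f 18 29 23
f 18 23 19
f 18 19 25
f 18 25 28
f 18 28 29
f 19 23 27
f 23 29 22
f 29 28 20
f 28 25 24
f 25 19 26
f 21 27 22
f 21 22 20
f 21 20 24
f 21 24 26
f 21 26 27
f 22 27 23
f 20 22 29
f 24 20 28
f 26 24 25
f 27 26 19
f 31 33 30
f 34 31 30
f 30 33 32
f 32 34 30
f 31 37 33
f 35 31 34
f 35 37 31
f 33 37 32
f 36 34 32
f 32 37 36
f 36 35 34
f 37 35 36
f 39 38 42
f 39 42 40
f 40 42 43
f 40 43 41
f 42 38 44
f 42 44 43
f 43 44 45
f 43 45 41
f 44 38 46
f 44 46 45
f 45 46 47
f 45 47 41
f 46 38 48
f 46 48 47
f 47 48 49
f 47 49 41
f 48 38 50
f 48 50 49
f 49 50 51
f 49 51 41
f 50 38 52
f 50 52 51
f 51 52 53
f 51 53 41
f 52 38 54
f 52 54 53
f 53 54 55
f 53 55 41
f 54 38 39
f 54 39 55
f 55 39 40
f 55 40 41
f 57 56 60
f 57 60 58
f 58 60 61
f 58 61 59
f 60 56 62
f 60 62 61
f 61 62 63
f 61 63 59
f 62 56 64
f 62 64 63
f 63 64 65
f 63 65 59
f 64 56 66
f 64 66 65
f 65 66 67
f 65 67 59
f 66 56 68
f 66 68 67
f 67 68 69
f 67 69 59
f 68 56 70
f 68 70 69
f 69 70 71
f 69 71 59
f 70 56 72
f 70 72 71
f 71 72 73
f 71 73 59
f 72 56 74
f 72 74 73
f 73 74 75
f 73 75 59
f 74 56 76
f 74 76 75
f 75 76 77
f 75 77 59
f 76 56 78
f 76 78 77
f 77 78 79
f 77 79 59
f 78 56 57
f 78 57 79
f 79 57 58
f 79 58 59



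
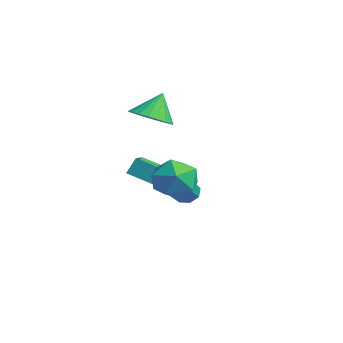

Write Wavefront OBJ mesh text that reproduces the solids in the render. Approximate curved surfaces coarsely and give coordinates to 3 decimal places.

v -1.56 -0.374 0.783
v -1.567 0.047 1.533
v -2.402 0.268 0.416
v -2.408 0.688 1.166
v -0.492 0.692 0.194
v -0.498 1.112 0.944
v -1.333 1.333 -0.173
v -1.34 1.754 0.577
v -3.85 3.307 -1.824
v -3.39 3.255 -2.251
v -2.41 2.142 -1.064
v -2.87 2.193 -0.636
v -3.325 3.63 -1.954
v -2.345 2.516 -0.767
v -3.567 3.815 -1.581
v -2.587 2.701 -0.393
v -3.975 3.702 -1.35
v -2.995 2.589 -0.162
v -4.31 3.358 -1.396
v -3.33 2.245 -0.209
v -4.375 2.984 -1.693
v -3.395 1.87 -0.506
v -4.133 2.799 -2.067
v -3.153 1.685 -0.879
v -3.725 2.911 -2.298
v -2.745 1.798 -1.11
v -3.692 1.593 2.812
v -3.2 2.406 2.471
v -3.948 2.267 4.048
v -3.593 2.484 2.347
v -4.004 2.408 2.304
v -4.361 2.191 2.348
v -4.602 1.871 2.473
v -4.686 1.502 2.657
v -4.598 1.15 2.867
v -4.354 0.874 3.068
v -3.995 0.722 3.225
v -3.584 0.721 3.31
v -3.191 0.871 3.31
v -2.886 1.146 3.223
v -2.719 1.498 3.065
v -2.721 1.866 2.864
v -2.891 2.187 2.654
v 1.618 1.234 1.945
v 2.058 0.904 1.013
v 0.262 0.156 1.687
v 0.702 -0.174 0.755
v 1.166 -0.44 1.696
v 2.004 0.227 1.856
v 0.316 0.833 0.844
v 1.154 1.5 1.004
v 1.253 0.656 0.332
v 1.779 -0.131 0.859
v 0.541 1.191 1.841
v 1.067 0.404 2.368
f 2 4 1
f 5 2 1
f 1 4 3
f 3 5 1
f 2 8 4
f 6 2 5
f 6 8 2
f 4 8 3
f 7 5 3
f 3 8 7
f 7 6 5
f 8 6 7
f 10 9 13
f 10 13 11
f 11 13 14
f 11 14 12
f 13 9 15
f 13 15 14
f 14 15 16
f 14 16 12
f 15 9 17
f 15 17 16
f 16 17 18
f 16 18 12
f 17 9 19
f 17 19 18
f 18 19 20
f 18 20 12
f 19 9 21
f 19 21 20
f 20 21 22
f 20 22 12
f 21 9 23
f 21 23 22
f 22 23 24
f 22 24 12
f 23 9 25
f 23 25 24
f 24 25 26
f 24 26 12
f 25 9 10
f 25 10 26
f 26 10 11
f 26 11 12
f 28 27 30
f 28 30 29
f 30 27 31
f 30 31 29
f 31 27 32
f 31 32 29
f 32 27 33
f 32 33 29
f 33 27 34
f 33 34 29
f 34 27 35
f 34 35 29
f 35 27 36
f 35 36 29
f 36 27 37
f 36 37 29
f 37 27 38
f 37 38 29
f 38 27 39
f 38 39 29
f 39 27 40
f 39 40 29
f 40 27 41
f 40 41 29
f 41 27 42
f 41 42 29
f 42 27 43
f 42 43 29
f 43 27 28
f 43 28 29
f 44 55 49
f 44 49 45
f 44 45 51
f 44 51 54
f 44 54 55
f 45 49 53
f 49 55 48
f 55 54 46
f 54 51 50
f 51 45 52
f 47 53 48
f 47 48 46
f 47 46 50
f 47 50 52
f 47 52 53
f 48 53 49
f 46 48 55
f 50 46 54
f 52 50 51
f 53 52 45



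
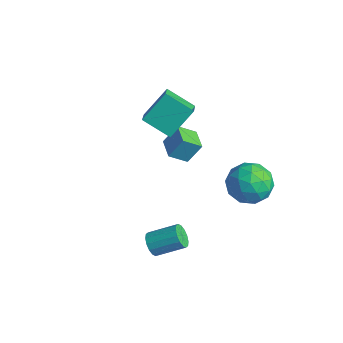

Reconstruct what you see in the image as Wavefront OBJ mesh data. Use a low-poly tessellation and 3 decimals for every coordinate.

v 3.096 -4.381 -0.878
v 3.431 -4.297 -1.404
v 4.219 -3.214 -0.729
v 3.884 -3.299 -0.202
v 3.177 -4.094 -1.433
v 3.965 -3.012 -0.757
v 2.901 -3.968 -1.312
v 3.69 -2.886 -0.637
v 2.678 -3.953 -1.075
v 3.466 -2.871 -0.4
v 2.566 -4.053 -0.785
v 3.355 -2.97 -0.11
v 2.596 -4.241 -0.52
v 3.385 -3.158 0.155
v 2.761 -4.466 -0.351
v 3.549 -3.383 0.324
v 3.015 -4.668 -0.323
v 3.803 -3.586 0.353
v 3.29 -4.794 -0.443
v 4.079 -3.712 0.232
v 3.514 -4.809 -0.68
v 4.302 -3.727 -0.005
v 3.625 -4.71 -0.97
v 4.414 -3.627 -0.295
v 3.595 -4.522 -1.235
v 4.384 -3.439 -0.56
v -2.023 0.267 0.699
v -3.22 -0.497 1.499
v -1.981 1.567 2
v -3.179 0.803 2.801
v -1.141 -0.423 1.359
v -2.339 -1.187 2.16
v -1.1 0.877 2.661
v -2.297 0.113 3.461
v -2.874 0.35 -0.776
v -2.613 1.005 0.256
v -2.514 1.202 -1.407
v -2.253 1.857 -0.375
v -1.747 -0.117 -0.765
v -1.486 0.538 0.267
v -1.387 0.735 -1.396
v -1.126 1.39 -0.364
v 2.344 1.548 -0.416
v 3.466 1.872 -0.263
v 2.514 0.288 1.003
v 3.636 0.612 1.156
v 2.766 1.356 1.432
v 2.661 2.134 0.555
v 3.319 0.026 0.185
v 3.214 0.804 -0.692
v 4.069 0.931 0.108
v 3.727 1.753 0.879
v 2.253 0.407 -0.139
v 1.911 1.229 0.632
v 2.89 1.82 -0.464
v 3.09 0.34 1.204
v 2.579 0.777 1.367
v 3.238 0.967 1.456
v 2.417 1.975 0.017
v 3.076 2.165 0.106
v 2.665 1.862 1.103
v 2.904 -0.005 0.634
v 3.563 0.185 0.723
v 2.742 1.193 -0.716
v 3.401 1.383 -0.627
v 3.315 0.298 -0.363
v 3.904 1.458 -0.156
v 4.004 0.717 0.678
v 3.818 0.373 0.107
v 3.756 0.83 -0.408
v 3.703 1.941 0.297
v 3.803 1.201 1.131
v 3.291 1.638 1.293
v 3.229 2.095 0.778
v 4.057 1.388 0.515
v 2.177 0.959 -0.391
v 2.277 0.219 0.443
v 2.751 0.065 -0.038
v 2.689 0.522 -0.553
v 1.976 1.443 0.062
v 2.076 0.702 0.896
v 2.224 1.33 1.148
v 2.162 1.787 0.633
v 1.923 0.772 0.225
f 2 1 5
f 2 5 3
f 3 5 6
f 3 6 4
f 5 1 7
f 5 7 6
f 6 7 8
f 6 8 4
f 7 1 9
f 7 9 8
f 8 9 10
f 8 10 4
f 9 1 11
f 9 11 10
f 10 11 12
f 10 12 4
f 11 1 13
f 11 13 12
f 12 13 14
f 12 14 4
f 13 1 15
f 13 15 14
f 14 15 16
f 14 16 4
f 15 1 17
f 15 17 16
f 16 17 18
f 16 18 4
f 17 1 19
f 17 19 18
f 18 19 20
f 18 20 4
f 19 1 21
f 19 21 20
f 20 21 22
f 20 22 4
f 21 1 23
f 21 23 22
f 22 23 24
f 22 24 4
f 23 1 25
f 23 25 24
f 24 25 26
f 24 26 4
f 25 1 2
f 25 2 26
f 26 2 3
f 26 3 4
f 28 30 27
f 31 28 27
f 27 30 29
f 29 31 27
f 28 34 30
f 32 28 31
f 32 34 28
f 30 34 29
f 33 31 29
f 29 34 33
f 33 32 31
f 34 32 33
f 36 38 35
f 39 36 35
f 35 38 37
f 37 39 35
f 36 42 38
f 40 36 39
f 40 42 36
f 38 42 37
f 41 39 37
f 37 42 41
f 41 40 39
f 42 40 41
f 43 80 59
f 80 54 83
f 59 83 48
f 80 83 59
f 43 59 55
f 59 48 60
f 55 60 44
f 59 60 55
f 43 55 64
f 55 44 65
f 64 65 50
f 55 65 64
f 43 64 76
f 64 50 79
f 76 79 53
f 64 79 76
f 43 76 80
f 76 53 84
f 80 84 54
f 76 84 80
f 44 60 71
f 60 48 74
f 71 74 52
f 60 74 71
f 48 83 61
f 83 54 82
f 61 82 47
f 83 82 61
f 54 84 81
f 84 53 77
f 81 77 45
f 84 77 81
f 53 79 78
f 79 50 66
f 78 66 49
f 79 66 78
f 50 65 70
f 65 44 67
f 70 67 51
f 65 67 70
f 46 72 58
f 72 52 73
f 58 73 47
f 72 73 58
f 46 58 56
f 58 47 57
f 56 57 45
f 58 57 56
f 46 56 63
f 56 45 62
f 63 62 49
f 56 62 63
f 46 63 68
f 63 49 69
f 68 69 51
f 63 69 68
f 46 68 72
f 68 51 75
f 72 75 52
f 68 75 72
f 47 73 61
f 73 52 74
f 61 74 48
f 73 74 61
f 45 57 81
f 57 47 82
f 81 82 54
f 57 82 81
f 49 62 78
f 62 45 77
f 78 77 53
f 62 77 78
f 51 69 70
f 69 49 66
f 70 66 50
f 69 66 70
f 52 75 71
f 75 51 67
f 71 67 44
f 75 67 71



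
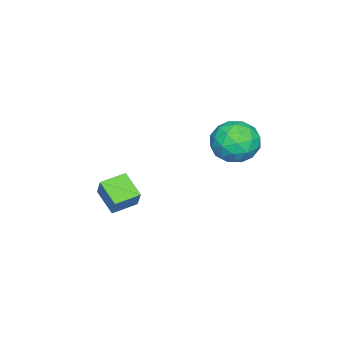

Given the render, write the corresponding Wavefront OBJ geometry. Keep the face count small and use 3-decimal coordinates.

v 1.995 1.606 0.792
v 2.919 1.45 1.032
v 2.181 0.73 -0.492
v 3.105 0.574 -0.252
v 2.395 0.183 0.276
v 2.28 0.725 1.07
v 2.82 1.455 -0.53
v 2.705 1.997 0.264
v 3.429 1.356 0.215
v 3.166 0.57 0.714
v 1.934 1.61 -0.174
v 1.671 0.824 0.325
v 2.441 1.605 1.025
v 2.659 0.575 -0.485
v 2.242 0.346 -0.174
v 2.785 0.254 -0.033
v 2.065 1.179 1.047
v 2.608 1.087 1.188
v 2.3 0.342 0.744
v 2.492 1.093 -0.648
v 3.035 1.001 -0.507
v 2.315 1.926 0.573
v 2.858 1.834 0.714
v 2.8 1.838 -0.204
v 3.284 1.458 0.686
v 3.393 0.943 -0.069
v 3.225 1.461 -0.232
v 3.158 1.78 0.234
v 3.129 0.996 0.979
v 3.238 0.481 0.224
v 2.821 0.251 0.535
v 2.753 0.57 1.001
v 3.429 0.941 0.499
v 1.862 1.699 0.316
v 1.971 1.184 -0.439
v 2.347 1.61 -0.461
v 2.279 1.929 0.005
v 1.707 1.237 0.609
v 1.816 0.722 -0.146
v 1.942 0.4 0.306
v 1.875 0.719 0.772
v 1.671 1.239 0.041
v 3.015 -2.464 -3.643
v 2.476 -3.296 -3.039
v 3.46 -2.125 -2.778
v 2.921 -2.956 -2.175
v 3.819 -3.104 -3.805
v 3.28 -3.935 -3.202
v 4.264 -2.764 -2.941
v 3.725 -3.596 -2.337
f 1 38 17
f 38 12 41
f 17 41 6
f 38 41 17
f 1 17 13
f 17 6 18
f 13 18 2
f 17 18 13
f 1 13 22
f 13 2 23
f 22 23 8
f 13 23 22
f 1 22 34
f 22 8 37
f 34 37 11
f 22 37 34
f 1 34 38
f 34 11 42
f 38 42 12
f 34 42 38
f 2 18 29
f 18 6 32
f 29 32 10
f 18 32 29
f 6 41 19
f 41 12 40
f 19 40 5
f 41 40 19
f 12 42 39
f 42 11 35
f 39 35 3
f 42 35 39
f 11 37 36
f 37 8 24
f 36 24 7
f 37 24 36
f 8 23 28
f 23 2 25
f 28 25 9
f 23 25 28
f 4 30 16
f 30 10 31
f 16 31 5
f 30 31 16
f 4 16 14
f 16 5 15
f 14 15 3
f 16 15 14
f 4 14 21
f 14 3 20
f 21 20 7
f 14 20 21
f 4 21 26
f 21 7 27
f 26 27 9
f 21 27 26
f 4 26 30
f 26 9 33
f 30 33 10
f 26 33 30
f 5 31 19
f 31 10 32
f 19 32 6
f 31 32 19
f 3 15 39
f 15 5 40
f 39 40 12
f 15 40 39
f 7 20 36
f 20 3 35
f 36 35 11
f 20 35 36
f 9 27 28
f 27 7 24
f 28 24 8
f 27 24 28
f 10 33 29
f 33 9 25
f 29 25 2
f 33 25 29
f 44 46 43
f 47 44 43
f 43 46 45
f 45 47 43
f 44 50 46
f 48 44 47
f 48 50 44
f 46 50 45
f 49 47 45
f 45 50 49
f 49 48 47
f 50 48 49



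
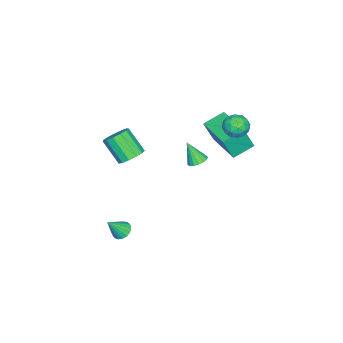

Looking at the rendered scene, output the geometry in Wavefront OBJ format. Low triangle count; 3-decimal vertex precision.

v 0.888 0.041 1.484
v 1.431 0.108 1.536
v 0.852 -0.561 2.636
v 1.33 0.324 1.646
v 1.128 0.476 1.719
v 0.871 0.528 1.739
v 0.617 0.469 1.7
v 0.426 0.311 1.611
v 0.34 0.092 1.494
v 0.38 -0.139 1.374
v 0.536 -0.329 1.28
v 0.773 -0.434 1.232
v 1.036 -0.43 1.242
v 1.265 -0.318 1.308
v 1.408 -0.124 1.414
v 3.191 -3.055 -3.327
v 3.652 -2.768 -3.499
v 3.849 -3.505 -2.313
v 3.522 -2.592 -3.337
v 3.316 -2.521 -3.172
v 3.082 -2.574 -3.043
v 2.872 -2.736 -2.979
v 2.736 -2.972 -2.994
v 2.703 -3.226 -3.086
v 2.783 -3.442 -3.233
v 2.955 -3.569 -3.402
v 3.182 -3.579 -3.553
v 3.411 -3.468 -3.653
v 3.589 -3.263 -3.678
v 3.676 -3.01 -3.622
v 1.828 -3.115 1.375
v 2.563 -3.252 1.43
v 2.288 -4.261 2.601
v 1.552 -4.125 2.545
v 2.482 -2.928 1.69
v 2.207 -3.937 2.861
v 2.193 -2.664 1.849
v 1.918 -3.673 3.02
v 1.788 -2.544 1.858
v 1.513 -3.553 3.029
v 1.396 -2.604 1.714
v 1.121 -3.614 2.884
v 1.14 -2.828 1.461
v 0.865 -3.837 2.632
v 1.103 -3.142 1.181
v 0.828 -4.151 2.352
v 1.296 -3.448 0.963
v 1.021 -4.457 2.134
v 1.658 -3.649 0.875
v 1.383 -4.658 2.046
v 2.073 -3.68 0.946
v 1.798 -4.689 2.117
v 2.411 -3.532 1.153
v 2.136 -4.541 2.324
v -0.103 2.335 4.179
v 0.53 2.047 3.938
v -0.63 1.273 4.062
v 0.003 0.985 3.821
v -0.062 1.195 4.523
v 0.264 1.851 4.596
v -0.364 1.469 3.404
v -0.038 2.125 3.477
v 0.369 1.511 3.459
v 0.555 1.343 4.151
v -0.655 1.977 3.849
v -0.469 1.809 4.541
v 0.26 2.284 4.069
v -0.36 1.036 3.931
v -0.398 1.16 4.344
v -0.026 0.99 4.202
v 0.104 2.169 4.455
v 0.476 2 4.314
v 0.128 1.499 4.658
v -0.576 1.32 3.686
v -0.204 1.151 3.545
v -0.074 2.33 3.798
v 0.298 2.16 3.656
v -0.228 1.821 3.342
v 0.537 1.8 3.645
v 0.227 1.176 3.577
v 0.011 1.46 3.332
v 0.203 1.846 3.374
v 0.647 1.701 4.052
v 0.337 1.077 3.983
v 0.299 1.2 4.396
v 0.49 1.586 4.439
v 0.552 1.386 3.771
v -0.437 2.243 4.017
v -0.747 1.619 3.948
v -0.59 1.734 3.561
v -0.399 2.12 3.604
v -0.327 2.144 4.423
v -0.637 1.52 4.355
v -0.303 1.474 4.626
v -0.111 1.86 4.668
v -0.652 1.934 4.229
v -1.358 -0.102 1.456
v -0.98 -0.501 2.787
v -2.284 0.608 1.932
v -1.906 0.208 3.263
v -0.014 1.572 1.577
v 0.364 1.172 2.908
v -0.94 2.281 2.053
v -0.562 1.882 3.384
f 2 1 4
f 2 4 3
f 4 1 5
f 4 5 3
f 5 1 6
f 5 6 3
f 6 1 7
f 6 7 3
f 7 1 8
f 7 8 3
f 8 1 9
f 8 9 3
f 9 1 10
f 9 10 3
f 10 1 11
f 10 11 3
f 11 1 12
f 11 12 3
f 12 1 13
f 12 13 3
f 13 1 14
f 13 14 3
f 14 1 15
f 14 15 3
f 15 1 2
f 15 2 3
f 17 16 19
f 17 19 18
f 19 16 20
f 19 20 18
f 20 16 21
f 20 21 18
f 21 16 22
f 21 22 18
f 22 16 23
f 22 23 18
f 23 16 24
f 23 24 18
f 24 16 25
f 24 25 18
f 25 16 26
f 25 26 18
f 26 16 27
f 26 27 18
f 27 16 28
f 27 28 18
f 28 16 29
f 28 29 18
f 29 16 30
f 29 30 18
f 30 16 17
f 30 17 18
f 32 31 35
f 32 35 33
f 33 35 36
f 33 36 34
f 35 31 37
f 35 37 36
f 36 37 38
f 36 38 34
f 37 31 39
f 37 39 38
f 38 39 40
f 38 40 34
f 39 31 41
f 39 41 40
f 40 41 42
f 40 42 34
f 41 31 43
f 41 43 42
f 42 43 44
f 42 44 34
f 43 31 45
f 43 45 44
f 44 45 46
f 44 46 34
f 45 31 47
f 45 47 46
f 46 47 48
f 46 48 34
f 47 31 49
f 47 49 48
f 48 49 50
f 48 50 34
f 49 31 51
f 49 51 50
f 50 51 52
f 50 52 34
f 51 31 53
f 51 53 52
f 52 53 54
f 52 54 34
f 53 31 32
f 53 32 54
f 54 32 33
f 54 33 34
f 55 92 71
f 92 66 95
f 71 95 60
f 92 95 71
f 55 71 67
f 71 60 72
f 67 72 56
f 71 72 67
f 55 67 76
f 67 56 77
f 76 77 62
f 67 77 76
f 55 76 88
f 76 62 91
f 88 91 65
f 76 91 88
f 55 88 92
f 88 65 96
f 92 96 66
f 88 96 92
f 56 72 83
f 72 60 86
f 83 86 64
f 72 86 83
f 60 95 73
f 95 66 94
f 73 94 59
f 95 94 73
f 66 96 93
f 96 65 89
f 93 89 57
f 96 89 93
f 65 91 90
f 91 62 78
f 90 78 61
f 91 78 90
f 62 77 82
f 77 56 79
f 82 79 63
f 77 79 82
f 58 84 70
f 84 64 85
f 70 85 59
f 84 85 70
f 58 70 68
f 70 59 69
f 68 69 57
f 70 69 68
f 58 68 75
f 68 57 74
f 75 74 61
f 68 74 75
f 58 75 80
f 75 61 81
f 80 81 63
f 75 81 80
f 58 80 84
f 80 63 87
f 84 87 64
f 80 87 84
f 59 85 73
f 85 64 86
f 73 86 60
f 85 86 73
f 57 69 93
f 69 59 94
f 93 94 66
f 69 94 93
f 61 74 90
f 74 57 89
f 90 89 65
f 74 89 90
f 63 81 82
f 81 61 78
f 82 78 62
f 81 78 82
f 64 87 83
f 87 63 79
f 83 79 56
f 87 79 83
f 98 100 97
f 101 98 97
f 97 100 99
f 99 101 97
f 98 104 100
f 102 98 101
f 102 104 98
f 100 104 99
f 103 101 99
f 99 104 103
f 103 102 101
f 104 102 103



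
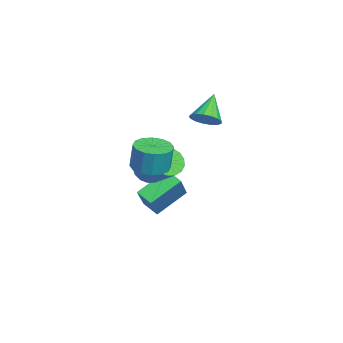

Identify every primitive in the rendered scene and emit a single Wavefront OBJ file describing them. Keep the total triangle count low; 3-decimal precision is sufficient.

v 1.875 0.75 0.041
v 2.427 -0.058 0.089
v 2.538 0.102 1.526
v 1.985 0.91 1.479
v 2.756 0.323 0.021
v 2.867 0.482 1.458
v 2.849 0.818 -0.041
v 2.959 0.977 1.396
v 2.681 1.295 -0.081
v 2.791 1.454 1.356
v 2.297 1.626 -0.088
v 2.407 1.785 1.349
v 1.799 1.722 -0.06
v 1.91 1.881 1.377
v 1.322 1.558 -0.006
v 1.433 1.718 1.431
v 0.993 1.178 0.062
v 1.104 1.337 1.499
v 0.901 0.683 0.124
v 1.011 0.842 1.561
v 1.069 0.206 0.164
v 1.179 0.365 1.601
v 1.453 -0.125 0.171
v 1.563 0.034 1.608
v 1.95 -0.221 0.143
v 2.061 -0.062 1.58
v -1.885 0.354 -4.549
v -2.774 1.83 -3.475
v -1.266 1.041 -4.98
v -2.155 2.516 -3.906
v -0.465 0.064 -2.974
v -1.354 1.539 -1.9
v 0.154 0.75 -3.405
v -0.735 2.226 -2.331
v -0.38 0.655 -1.291
v 0.03 0.978 -2.013
v 1.349 1.947 -0.83
v 0.94 1.625 -0.109
v -0.266 1.271 -1.924
v 1.054 2.241 -0.741
v -0.587 1.424 -1.69
v 0.732 2.393 -0.507
v -0.862 1.4 -1.364
v 0.458 2.37 -0.182
v -1.025 1.206 -1.022
v 0.294 2.175 0.16
v -1.041 0.885 -0.742
v 0.278 1.855 0.441
v -0.906 0.512 -0.588
v 0.414 1.482 0.595
v -0.649 0.172 -0.594
v 0.67 1.142 0.588
v -0.332 -0.058 -0.761
v 0.988 0.912 0.422
v -0.025 -0.124 -1.049
v 1.295 0.846 0.134
v 0.201 -0.012 -1.392
v 1.52 0.958 -0.21
v 0.293 0.253 -1.713
v 1.613 1.223 -0.53
v 0.232 0.61 -1.937
v 1.551 1.58 -0.754
v -0.712 3.409 1.971
v -0.312 2.953 2.538
v -1.908 3.851 3.169
v -0.146 3.313 2.571
v -0.11 3.694 2.466
v -0.212 4.011 2.248
v -0.428 4.189 1.967
v -0.709 4.189 1.686
v -0.991 4.01 1.471
v -1.209 3.693 1.37
v -1.313 3.312 1.407
v -1.279 2.952 1.573
v -1.116 2.698 1.83
v -0.86 2.606 2.119
v -0.57 2.698 2.375
f 2 1 5
f 2 5 3
f 3 5 6
f 3 6 4
f 5 1 7
f 5 7 6
f 6 7 8
f 6 8 4
f 7 1 9
f 7 9 8
f 8 9 10
f 8 10 4
f 9 1 11
f 9 11 10
f 10 11 12
f 10 12 4
f 11 1 13
f 11 13 12
f 12 13 14
f 12 14 4
f 13 1 15
f 13 15 14
f 14 15 16
f 14 16 4
f 15 1 17
f 15 17 16
f 16 17 18
f 16 18 4
f 17 1 19
f 17 19 18
f 18 19 20
f 18 20 4
f 19 1 21
f 19 21 20
f 20 21 22
f 20 22 4
f 21 1 23
f 21 23 22
f 22 23 24
f 22 24 4
f 23 1 25
f 23 25 24
f 24 25 26
f 24 26 4
f 25 1 2
f 25 2 26
f 26 2 3
f 26 3 4
f 28 30 27
f 31 28 27
f 27 30 29
f 29 31 27
f 28 34 30
f 32 28 31
f 32 34 28
f 30 34 29
f 33 31 29
f 29 34 33
f 33 32 31
f 34 32 33
f 36 35 39
f 36 39 37
f 37 39 40
f 37 40 38
f 39 35 41
f 39 41 40
f 40 41 42
f 40 42 38
f 41 35 43
f 41 43 42
f 42 43 44
f 42 44 38
f 43 35 45
f 43 45 44
f 44 45 46
f 44 46 38
f 45 35 47
f 45 47 46
f 46 47 48
f 46 48 38
f 47 35 49
f 47 49 48
f 48 49 50
f 48 50 38
f 49 35 51
f 49 51 50
f 50 51 52
f 50 52 38
f 51 35 53
f 51 53 52
f 52 53 54
f 52 54 38
f 53 35 55
f 53 55 54
f 54 55 56
f 54 56 38
f 55 35 57
f 55 57 56
f 56 57 58
f 56 58 38
f 57 35 59
f 57 59 58
f 58 59 60
f 58 60 38
f 59 35 61
f 59 61 60
f 60 61 62
f 60 62 38
f 61 35 36
f 61 36 62
f 62 36 37
f 62 37 38
f 64 63 66
f 64 66 65
f 66 63 67
f 66 67 65
f 67 63 68
f 67 68 65
f 68 63 69
f 68 69 65
f 69 63 70
f 69 70 65
f 70 63 71
f 70 71 65
f 71 63 72
f 71 72 65
f 72 63 73
f 72 73 65
f 73 63 74
f 73 74 65
f 74 63 75
f 74 75 65
f 75 63 76
f 75 76 65
f 76 63 77
f 76 77 65
f 77 63 64
f 77 64 65



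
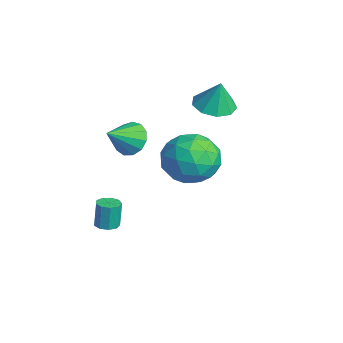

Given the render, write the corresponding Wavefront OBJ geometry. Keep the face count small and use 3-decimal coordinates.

v -2.225 3.904 2.173
v -1.443 4.3 1.969
v -1.975 4.076 3.467
v -1.891 4.721 1.999
v -2.495 4.76 2.11
v -2.973 4.398 2.251
v -3.101 3.805 2.354
v -2.819 3.258 2.373
v -2.259 3.013 2.298
v -1.683 3.185 2.164
v -1.361 3.693 2.034
v 1.315 2.566 2.239
v 2.404 2.364 2.698
v 1.176 0.696 1.742
v 2.265 0.494 2.201
v 1.347 0.753 2.927
v 1.433 1.909 3.234
v 2.147 1.151 1.206
v 2.233 2.307 1.513
v 2.918 1.489 2.059
v 2.423 1.243 3.123
v 1.157 1.817 1.317
v 0.662 1.571 2.381
v 1.871 2.629 2.512
v 1.709 0.431 1.928
v 1.169 0.583 2.355
v 1.809 0.464 2.625
v 1.301 2.362 2.827
v 1.941 2.242 3.097
v 1.32 1.296 3.232
v 1.639 0.818 1.343
v 2.279 0.698 1.613
v 1.771 2.596 1.815
v 2.411 2.477 2.085
v 2.26 1.764 1.208
v 2.814 1.996 2.407
v 2.732 0.897 2.115
v 2.663 1.283 1.529
v 2.713 1.963 1.71
v 2.523 1.851 3.032
v 2.442 0.752 2.74
v 1.902 0.905 3.167
v 1.952 1.584 3.347
v 2.825 1.337 2.657
v 1.138 2.308 1.7
v 1.057 1.209 1.408
v 1.628 1.476 1.093
v 1.678 2.155 1.273
v 0.848 2.163 2.325
v 0.766 1.064 2.033
v 0.867 1.097 2.73
v 0.917 1.777 2.911
v 0.755 1.723 1.783
v -2.293 0.522 0.882
v -1.641 0.416 0.396
v -1.847 -0.562 1.718
v -1.513 0.718 0.721
v -1.633 0.959 1.097
v -1.962 1.061 1.404
v -2.397 0.992 1.546
v -2.798 0.773 1.477
v -3.039 0.475 1.219
v -3.043 0.192 0.854
v -2.809 0.014 0.498
v -2.411 -0.003 0.264
v -1.976 0.147 0.226
v -0.446 -1.038 -2.432
v -0.124 -1.412 -2.351
v -0.253 -1.277 -1.226
v -0.574 -0.902 -1.308
v 0.044 -1.114 -2.367
v -0.084 -0.979 -1.243
v -0.017 -0.781 -2.414
v -0.145 -0.646 -1.29
v -0.279 -0.568 -2.47
v -0.407 -0.433 -1.345
v -0.618 -0.574 -2.508
v -0.747 -0.439 -1.383
v -0.878 -0.798 -2.51
v -1.006 -0.662 -1.386
v -0.935 -1.133 -2.477
v -1.063 -0.998 -1.352
v -0.763 -1.424 -2.422
v -0.891 -1.289 -1.297
v -0.443 -1.534 -2.372
v -0.571 -1.399 -1.248
f 2 1 4
f 2 4 3
f 4 1 5
f 4 5 3
f 5 1 6
f 5 6 3
f 6 1 7
f 6 7 3
f 7 1 8
f 7 8 3
f 8 1 9
f 8 9 3
f 9 1 10
f 9 10 3
f 10 1 11
f 10 11 3
f 11 1 2
f 11 2 3
f 12 49 28
f 49 23 52
f 28 52 17
f 49 52 28
f 12 28 24
f 28 17 29
f 24 29 13
f 28 29 24
f 12 24 33
f 24 13 34
f 33 34 19
f 24 34 33
f 12 33 45
f 33 19 48
f 45 48 22
f 33 48 45
f 12 45 49
f 45 22 53
f 49 53 23
f 45 53 49
f 13 29 40
f 29 17 43
f 40 43 21
f 29 43 40
f 17 52 30
f 52 23 51
f 30 51 16
f 52 51 30
f 23 53 50
f 53 22 46
f 50 46 14
f 53 46 50
f 22 48 47
f 48 19 35
f 47 35 18
f 48 35 47
f 19 34 39
f 34 13 36
f 39 36 20
f 34 36 39
f 15 41 27
f 41 21 42
f 27 42 16
f 41 42 27
f 15 27 25
f 27 16 26
f 25 26 14
f 27 26 25
f 15 25 32
f 25 14 31
f 32 31 18
f 25 31 32
f 15 32 37
f 32 18 38
f 37 38 20
f 32 38 37
f 15 37 41
f 37 20 44
f 41 44 21
f 37 44 41
f 16 42 30
f 42 21 43
f 30 43 17
f 42 43 30
f 14 26 50
f 26 16 51
f 50 51 23
f 26 51 50
f 18 31 47
f 31 14 46
f 47 46 22
f 31 46 47
f 20 38 39
f 38 18 35
f 39 35 19
f 38 35 39
f 21 44 40
f 44 20 36
f 40 36 13
f 44 36 40
f 55 54 57
f 55 57 56
f 57 54 58
f 57 58 56
f 58 54 59
f 58 59 56
f 59 54 60
f 59 60 56
f 60 54 61
f 60 61 56
f 61 54 62
f 61 62 56
f 62 54 63
f 62 63 56
f 63 54 64
f 63 64 56
f 64 54 65
f 64 65 56
f 65 54 66
f 65 66 56
f 66 54 55
f 66 55 56
f 68 67 71
f 68 71 69
f 69 71 72
f 69 72 70
f 71 67 73
f 71 73 72
f 72 73 74
f 72 74 70
f 73 67 75
f 73 75 74
f 74 75 76
f 74 76 70
f 75 67 77
f 75 77 76
f 76 77 78
f 76 78 70
f 77 67 79
f 77 79 78
f 78 79 80
f 78 80 70
f 79 67 81
f 79 81 80
f 80 81 82
f 80 82 70
f 81 67 83
f 81 83 82
f 82 83 84
f 82 84 70
f 83 67 85
f 83 85 84
f 84 85 86
f 84 86 70
f 85 67 68
f 85 68 86
f 86 68 69
f 86 69 70



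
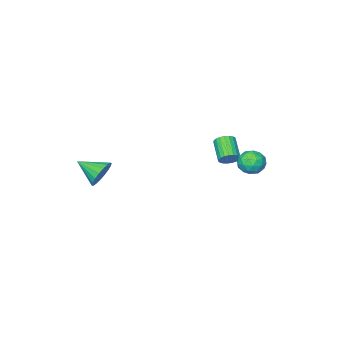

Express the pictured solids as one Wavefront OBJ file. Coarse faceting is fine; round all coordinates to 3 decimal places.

v -3.214 3.928 -2.602
v -2.814 4.236 -3.122
v -2.546 2.964 -2.658
v -2.146 3.272 -3.178
v -2.116 3.526 -2.499
v -2.529 4.122 -2.465
v -2.831 3.078 -3.315
v -3.244 3.674 -3.281
v -2.577 3.711 -3.563
v -2.135 3.988 -3.059
v -3.225 3.212 -2.721
v -2.783 3.489 -2.217
v -3.073 4.166 -2.857
v -2.287 3.034 -2.923
v -2.27 3.183 -2.524
v -2.034 3.364 -2.83
v -2.905 4.1 -2.471
v -2.67 4.281 -2.777
v -2.26 3.864 -2.41
v -2.69 2.919 -3.003
v -2.455 3.1 -3.309
v -3.326 3.836 -2.95
v -3.09 4.017 -3.256
v -3.1 3.336 -3.37
v -2.698 4.039 -3.422
v -2.305 3.472 -3.455
v -2.708 3.358 -3.536
v -2.951 3.708 -3.515
v -2.438 4.202 -3.126
v -2.045 3.635 -3.159
v -2.028 3.785 -2.76
v -2.271 4.135 -2.739
v -2.299 3.893 -3.385
v -3.315 3.565 -2.621
v -2.922 2.998 -2.654
v -3.089 3.065 -3.041
v -3.332 3.415 -3.02
v -3.055 3.728 -2.325
v -2.662 3.161 -2.358
v -2.409 3.492 -2.265
v -2.652 3.842 -2.244
v -3.061 3.307 -2.395
v 3.297 0.196 -3.018
v 3.714 0.088 -3.668
v 3.843 -0.916 -2.482
v 3.924 0.284 -3.474
v 4.009 0.464 -3.189
v 3.953 0.59 -2.87
v 3.768 0.638 -2.581
v 3.489 0.599 -2.378
v 3.172 0.48 -2.302
v 2.879 0.304 -2.368
v 2.67 0.107 -2.563
v 2.584 -0.072 -2.847
v 2.64 -0.198 -3.166
v 2.826 -0.246 -3.455
v 3.105 -0.207 -3.658
v 3.422 -0.088 -3.734
v -2.633 2.107 -3.353
v -2.354 1.754 -3.633
v -2.849 0.82 -2.948
v -3.127 1.173 -2.667
v -2.216 1.802 -3.469
v -2.71 0.867 -2.783
v -2.149 1.902 -3.284
v -2.644 0.967 -2.599
v -2.166 2.037 -3.111
v -2.661 1.103 -2.426
v -2.264 2.185 -2.98
v -2.758 1.251 -2.295
v -2.425 2.32 -2.913
v -2.92 1.385 -2.228
v -2.623 2.417 -2.923
v -3.117 1.483 -2.238
v -2.822 2.461 -3.006
v -3.316 1.527 -2.321
v -2.988 2.444 -3.15
v -3.483 1.509 -2.465
v -3.093 2.369 -3.328
v -3.588 1.434 -2.643
v -3.118 2.248 -3.511
v -3.613 1.313 -2.826
v -3.06 2.103 -3.666
v -3.554 1.169 -2.981
v -2.927 1.959 -3.767
v -3.422 1.024 -3.082
v -2.744 1.84 -3.797
v -3.238 0.906 -3.112
v -2.541 1.768 -3.749
v -3.036 0.833 -3.064
f 1 38 17
f 38 12 41
f 17 41 6
f 38 41 17
f 1 17 13
f 17 6 18
f 13 18 2
f 17 18 13
f 1 13 22
f 13 2 23
f 22 23 8
f 13 23 22
f 1 22 34
f 22 8 37
f 34 37 11
f 22 37 34
f 1 34 38
f 34 11 42
f 38 42 12
f 34 42 38
f 2 18 29
f 18 6 32
f 29 32 10
f 18 32 29
f 6 41 19
f 41 12 40
f 19 40 5
f 41 40 19
f 12 42 39
f 42 11 35
f 39 35 3
f 42 35 39
f 11 37 36
f 37 8 24
f 36 24 7
f 37 24 36
f 8 23 28
f 23 2 25
f 28 25 9
f 23 25 28
f 4 30 16
f 30 10 31
f 16 31 5
f 30 31 16
f 4 16 14
f 16 5 15
f 14 15 3
f 16 15 14
f 4 14 21
f 14 3 20
f 21 20 7
f 14 20 21
f 4 21 26
f 21 7 27
f 26 27 9
f 21 27 26
f 4 26 30
f 26 9 33
f 30 33 10
f 26 33 30
f 5 31 19
f 31 10 32
f 19 32 6
f 31 32 19
f 3 15 39
f 15 5 40
f 39 40 12
f 15 40 39
f 7 20 36
f 20 3 35
f 36 35 11
f 20 35 36
f 9 27 28
f 27 7 24
f 28 24 8
f 27 24 28
f 10 33 29
f 33 9 25
f 29 25 2
f 33 25 29
f 44 43 46
f 44 46 45
f 46 43 47
f 46 47 45
f 47 43 48
f 47 48 45
f 48 43 49
f 48 49 45
f 49 43 50
f 49 50 45
f 50 43 51
f 50 51 45
f 51 43 52
f 51 52 45
f 52 43 53
f 52 53 45
f 53 43 54
f 53 54 45
f 54 43 55
f 54 55 45
f 55 43 56
f 55 56 45
f 56 43 57
f 56 57 45
f 57 43 58
f 57 58 45
f 58 43 44
f 58 44 45
f 60 59 63
f 60 63 61
f 61 63 64
f 61 64 62
f 63 59 65
f 63 65 64
f 64 65 66
f 64 66 62
f 65 59 67
f 65 67 66
f 66 67 68
f 66 68 62
f 67 59 69
f 67 69 68
f 68 69 70
f 68 70 62
f 69 59 71
f 69 71 70
f 70 71 72
f 70 72 62
f 71 59 73
f 71 73 72
f 72 73 74
f 72 74 62
f 73 59 75
f 73 75 74
f 74 75 76
f 74 76 62
f 75 59 77
f 75 77 76
f 76 77 78
f 76 78 62
f 77 59 79
f 77 79 78
f 78 79 80
f 78 80 62
f 79 59 81
f 79 81 80
f 80 81 82
f 80 82 62
f 81 59 83
f 81 83 82
f 82 83 84
f 82 84 62
f 83 59 85
f 83 85 84
f 84 85 86
f 84 86 62
f 85 59 87
f 85 87 86
f 86 87 88
f 86 88 62
f 87 59 89
f 87 89 88
f 88 89 90
f 88 90 62
f 89 59 60
f 89 60 90
f 90 60 61
f 90 61 62

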